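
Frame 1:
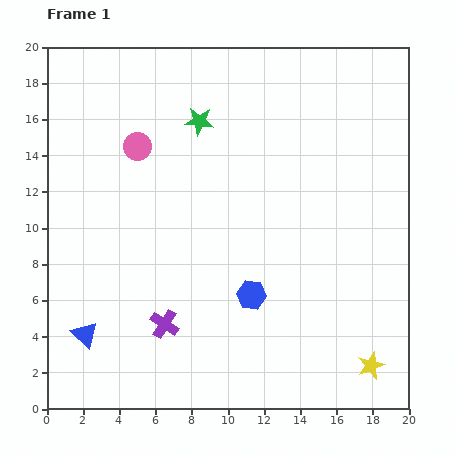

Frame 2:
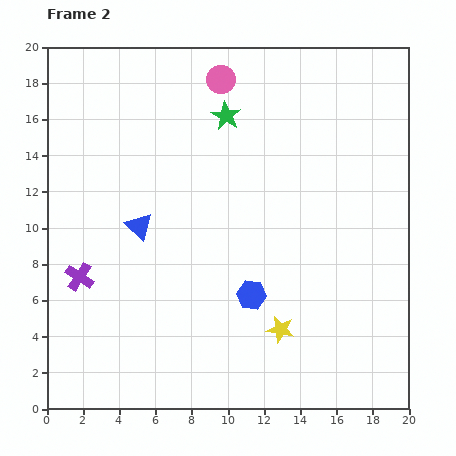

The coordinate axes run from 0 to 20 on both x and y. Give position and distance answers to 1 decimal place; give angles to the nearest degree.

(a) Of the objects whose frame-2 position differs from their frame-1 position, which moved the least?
the green star

(moved 1.5)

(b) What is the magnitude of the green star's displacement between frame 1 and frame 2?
1.5

The green star moved from (8.4, 15.9) to (9.9, 16.2), a distance of √(1.5² + 0.3²) ≈ 1.5.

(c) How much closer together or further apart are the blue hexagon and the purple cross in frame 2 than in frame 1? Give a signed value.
+4.5

Distance in frame 1: 5.1. Distance in frame 2: 9.6.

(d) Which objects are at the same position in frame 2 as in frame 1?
the blue hexagon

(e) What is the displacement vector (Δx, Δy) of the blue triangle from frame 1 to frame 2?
(3.0, 6.0)

The blue triangle was at (2.1, 4.1) in frame 1 and (5.1, 10.1) in frame 2.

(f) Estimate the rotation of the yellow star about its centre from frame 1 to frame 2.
31° clockwise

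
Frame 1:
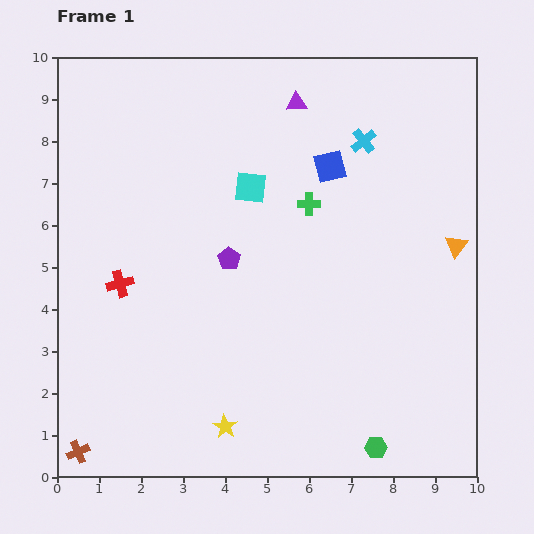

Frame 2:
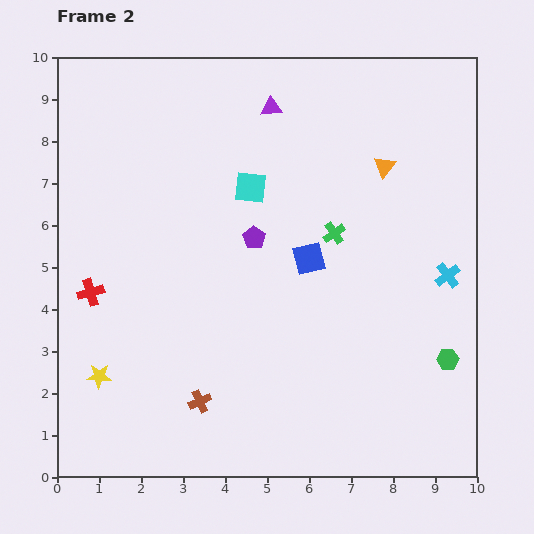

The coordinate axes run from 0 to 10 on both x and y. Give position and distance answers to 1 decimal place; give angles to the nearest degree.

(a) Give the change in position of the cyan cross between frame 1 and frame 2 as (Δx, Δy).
(2.0, -3.2)

The cyan cross was at (7.3, 8.0) in frame 1 and (9.3, 4.8) in frame 2.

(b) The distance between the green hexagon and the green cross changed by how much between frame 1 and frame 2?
-2.0

Distance in frame 1: 6.0. Distance in frame 2: 4.0.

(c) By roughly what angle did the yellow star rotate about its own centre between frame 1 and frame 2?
29° counter-clockwise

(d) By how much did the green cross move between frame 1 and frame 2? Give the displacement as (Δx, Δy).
(0.6, -0.7)

The green cross was at (6.0, 6.5) in frame 1 and (6.6, 5.8) in frame 2.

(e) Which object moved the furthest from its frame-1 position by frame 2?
the cyan cross

(moved 3.8; next 3.2)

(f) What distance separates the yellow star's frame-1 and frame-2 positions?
3.2

The yellow star moved from (4.0, 1.2) to (1.0, 2.4), a distance of √(3.0² + 1.2²) ≈ 3.2.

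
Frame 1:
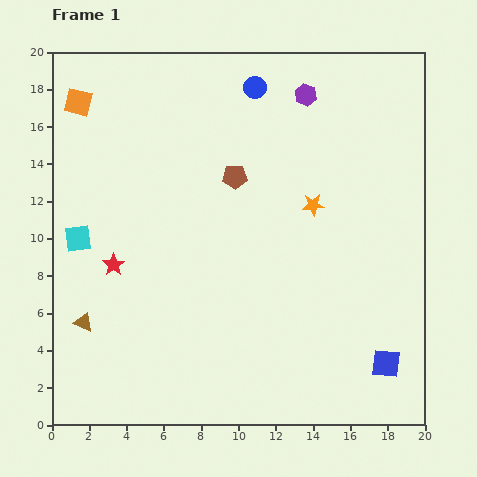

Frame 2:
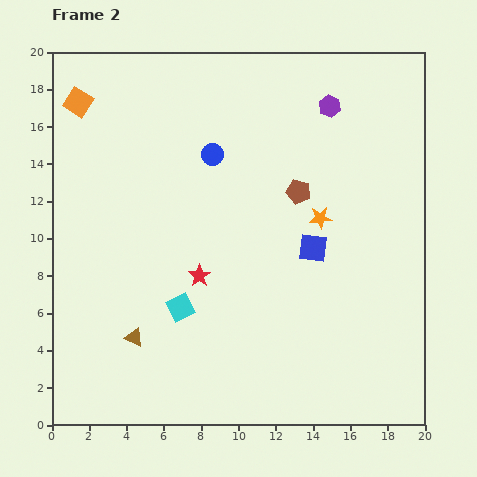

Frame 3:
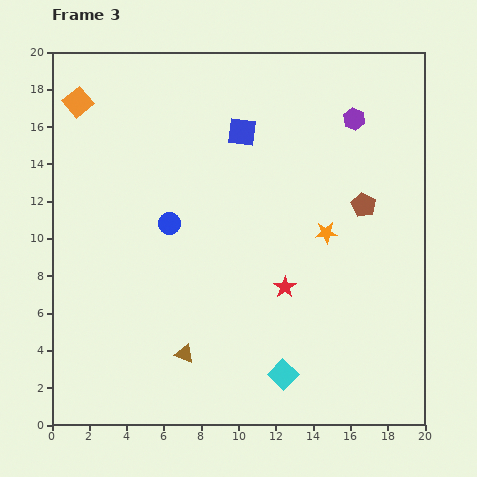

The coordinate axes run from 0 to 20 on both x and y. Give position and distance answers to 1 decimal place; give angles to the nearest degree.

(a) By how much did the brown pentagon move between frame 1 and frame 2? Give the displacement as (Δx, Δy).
(3.4, -0.8)

The brown pentagon was at (9.8, 13.3) in frame 1 and (13.2, 12.5) in frame 2.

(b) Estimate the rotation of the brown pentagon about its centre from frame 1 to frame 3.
30° clockwise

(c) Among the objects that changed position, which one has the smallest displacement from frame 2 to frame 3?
the orange star

(moved 0.9)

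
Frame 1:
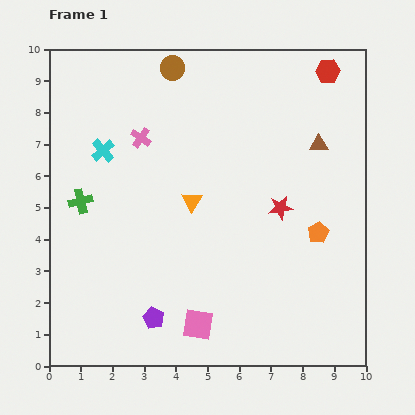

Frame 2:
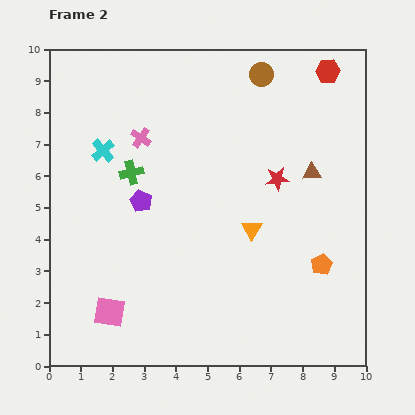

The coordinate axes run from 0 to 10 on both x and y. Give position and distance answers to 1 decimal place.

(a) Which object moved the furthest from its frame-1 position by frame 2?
the purple pentagon

(moved 3.7; next 2.8)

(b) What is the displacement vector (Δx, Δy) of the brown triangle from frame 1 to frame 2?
(-0.2, -0.9)

The brown triangle was at (8.5, 7.0) in frame 1 and (8.3, 6.1) in frame 2.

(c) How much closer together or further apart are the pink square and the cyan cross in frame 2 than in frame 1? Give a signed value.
-1.2

Distance in frame 1: 6.3. Distance in frame 2: 5.1.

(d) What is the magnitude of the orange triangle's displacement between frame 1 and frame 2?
2.1

The orange triangle moved from (4.5, 5.2) to (6.4, 4.3), a distance of √(1.9² + 0.9²) ≈ 2.1.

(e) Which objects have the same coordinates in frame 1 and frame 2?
the pink cross, the cyan cross, the red hexagon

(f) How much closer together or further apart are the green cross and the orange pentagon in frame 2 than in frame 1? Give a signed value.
-0.9

Distance in frame 1: 7.6. Distance in frame 2: 6.7.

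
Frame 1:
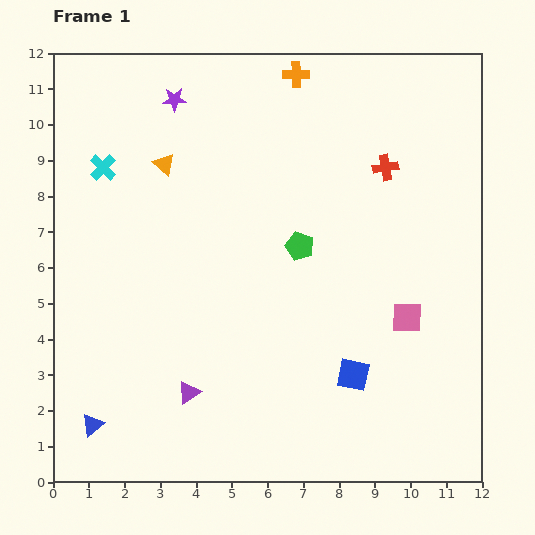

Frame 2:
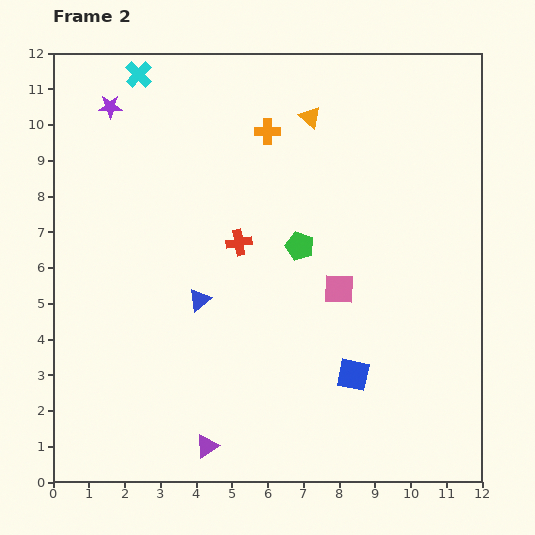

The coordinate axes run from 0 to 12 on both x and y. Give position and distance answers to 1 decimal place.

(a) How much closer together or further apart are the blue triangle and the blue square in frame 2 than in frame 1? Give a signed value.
-2.6

Distance in frame 1: 7.4. Distance in frame 2: 4.8.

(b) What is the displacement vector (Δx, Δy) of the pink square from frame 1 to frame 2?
(-1.9, 0.8)

The pink square was at (9.9, 4.6) in frame 1 and (8.0, 5.4) in frame 2.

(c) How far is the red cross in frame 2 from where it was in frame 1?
4.6

The red cross moved from (9.3, 8.8) to (5.2, 6.7), a distance of √(4.1² + 2.1²) ≈ 4.6.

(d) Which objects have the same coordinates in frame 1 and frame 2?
the green pentagon, the blue square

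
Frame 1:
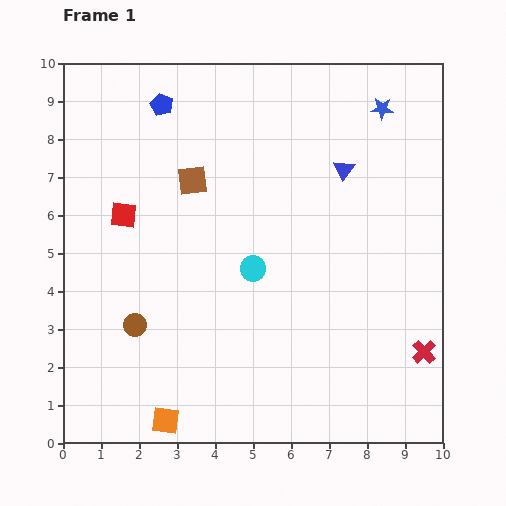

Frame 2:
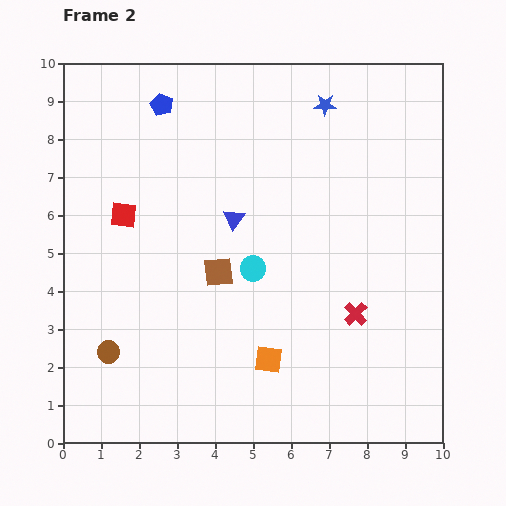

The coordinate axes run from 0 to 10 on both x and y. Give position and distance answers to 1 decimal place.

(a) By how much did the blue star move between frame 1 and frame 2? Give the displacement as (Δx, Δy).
(-1.5, 0.1)

The blue star was at (8.4, 8.8) in frame 1 and (6.9, 8.9) in frame 2.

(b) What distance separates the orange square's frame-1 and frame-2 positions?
3.1

The orange square moved from (2.7, 0.6) to (5.4, 2.2), a distance of √(2.7² + 1.6²) ≈ 3.1.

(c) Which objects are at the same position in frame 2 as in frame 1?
the cyan circle, the red square, the blue pentagon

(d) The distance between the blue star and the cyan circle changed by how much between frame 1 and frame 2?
-0.7

Distance in frame 1: 5.4. Distance in frame 2: 4.7.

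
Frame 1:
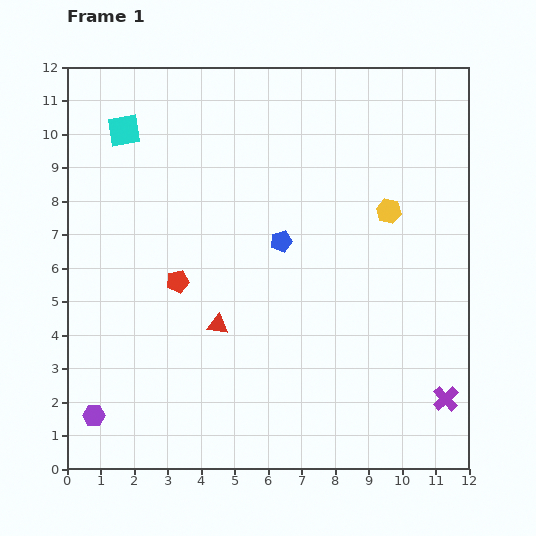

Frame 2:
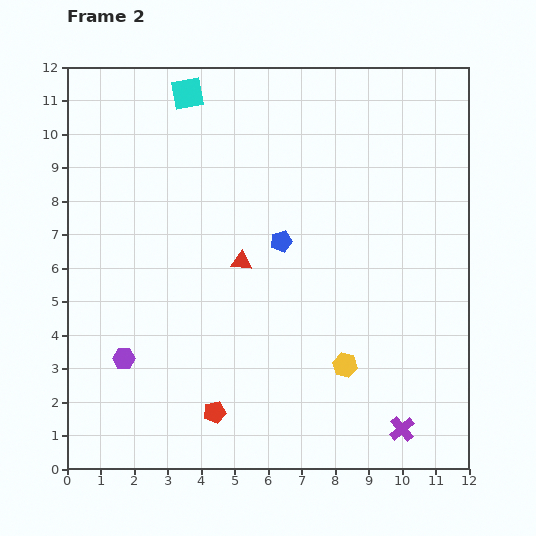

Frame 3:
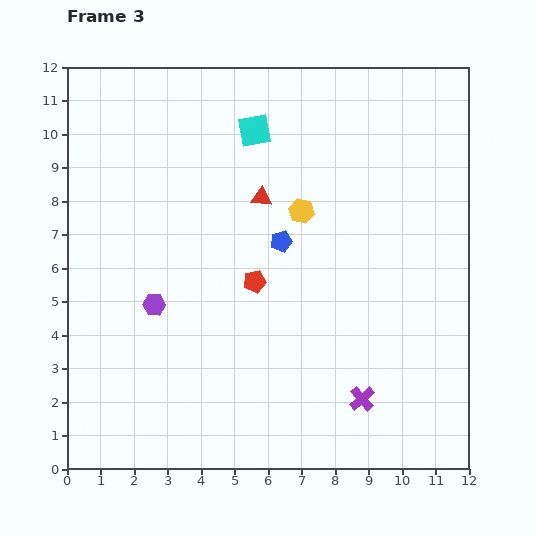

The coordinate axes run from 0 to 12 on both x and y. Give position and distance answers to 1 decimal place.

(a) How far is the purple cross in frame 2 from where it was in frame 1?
1.6

The purple cross moved from (11.3, 2.1) to (10.0, 1.2), a distance of √(1.3² + 0.9²) ≈ 1.6.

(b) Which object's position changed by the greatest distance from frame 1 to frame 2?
the yellow hexagon

(moved 4.8; next 4.1)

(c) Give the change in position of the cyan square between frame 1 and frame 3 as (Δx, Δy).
(3.9, 0.0)

The cyan square was at (1.7, 10.1) in frame 1 and (5.6, 10.1) in frame 3.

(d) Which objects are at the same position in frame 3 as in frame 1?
the blue pentagon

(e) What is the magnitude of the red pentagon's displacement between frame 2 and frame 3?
4.1

The red pentagon moved from (4.4, 1.7) to (5.6, 5.6), a distance of √(1.2² + 3.9²) ≈ 4.1.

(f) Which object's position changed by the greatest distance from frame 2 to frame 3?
the yellow hexagon

(moved 4.8; next 4.1)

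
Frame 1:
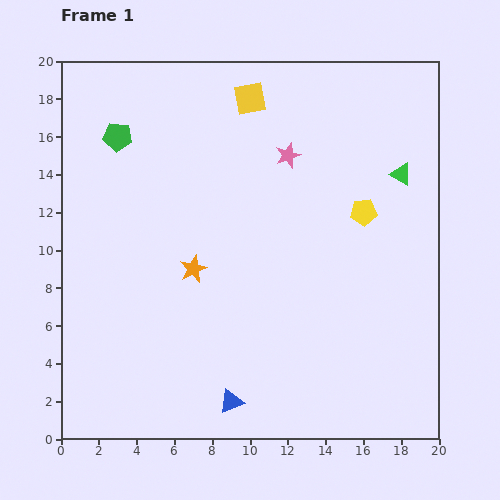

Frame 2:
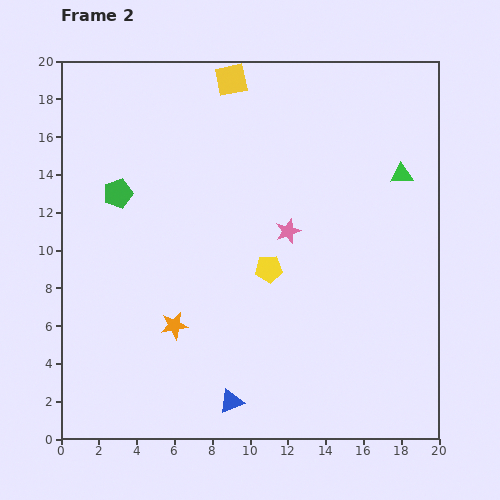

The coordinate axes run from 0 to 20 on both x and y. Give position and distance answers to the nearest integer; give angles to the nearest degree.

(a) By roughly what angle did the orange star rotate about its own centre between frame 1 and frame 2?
15° clockwise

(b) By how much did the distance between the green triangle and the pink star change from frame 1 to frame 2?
+1

Distance in frame 1: 6. Distance in frame 2: 7.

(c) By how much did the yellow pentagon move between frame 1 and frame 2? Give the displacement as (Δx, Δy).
(-5, -3)

The yellow pentagon was at (16, 12) in frame 1 and (11, 9) in frame 2.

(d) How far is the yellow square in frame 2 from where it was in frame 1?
1

The yellow square moved from (10, 18) to (9, 19), a distance of √(1² + 1²) ≈ 1.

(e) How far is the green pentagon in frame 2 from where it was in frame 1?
3

The green pentagon moved from (3, 16) to (3, 13), a distance of √(0² + 3²) ≈ 3.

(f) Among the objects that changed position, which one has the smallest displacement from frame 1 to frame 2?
the yellow square

(moved 1)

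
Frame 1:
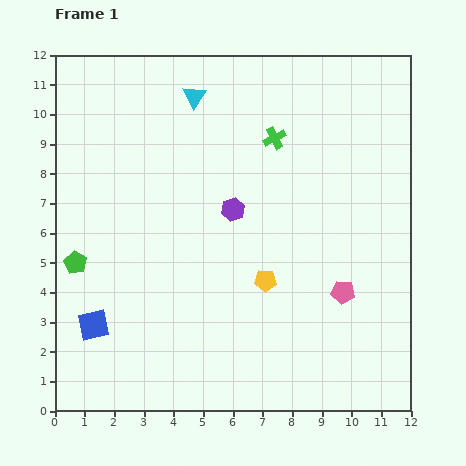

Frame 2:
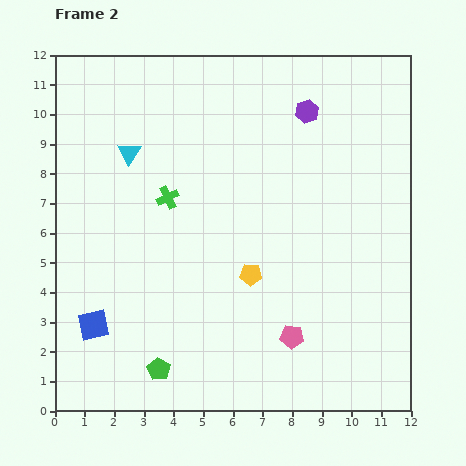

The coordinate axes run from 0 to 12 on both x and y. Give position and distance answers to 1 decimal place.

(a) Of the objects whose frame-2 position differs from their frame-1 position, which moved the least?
the yellow pentagon

(moved 0.5)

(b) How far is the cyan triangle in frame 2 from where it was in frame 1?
2.9

The cyan triangle moved from (4.7, 10.6) to (2.5, 8.7), a distance of √(2.2² + 1.9²) ≈ 2.9.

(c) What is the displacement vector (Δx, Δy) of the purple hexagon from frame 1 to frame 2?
(2.5, 3.3)

The purple hexagon was at (6.0, 6.8) in frame 1 and (8.5, 10.1) in frame 2.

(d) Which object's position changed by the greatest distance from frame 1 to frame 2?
the green pentagon

(moved 4.6; next 4.1)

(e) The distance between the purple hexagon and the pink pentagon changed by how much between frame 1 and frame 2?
+3.0

Distance in frame 1: 4.6. Distance in frame 2: 7.6.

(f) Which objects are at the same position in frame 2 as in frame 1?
the blue square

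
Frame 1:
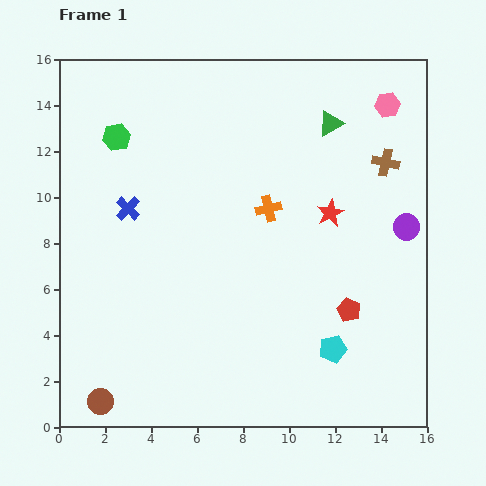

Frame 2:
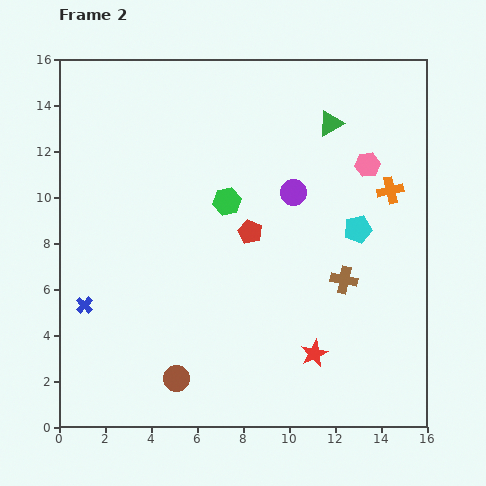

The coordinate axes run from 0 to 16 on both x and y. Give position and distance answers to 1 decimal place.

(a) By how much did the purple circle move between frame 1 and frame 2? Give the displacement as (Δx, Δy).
(-4.9, 1.5)

The purple circle was at (15.1, 8.7) in frame 1 and (10.2, 10.2) in frame 2.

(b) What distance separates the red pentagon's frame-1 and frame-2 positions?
5.5

The red pentagon moved from (12.6, 5.1) to (8.3, 8.5), a distance of √(4.3² + 3.4²) ≈ 5.5.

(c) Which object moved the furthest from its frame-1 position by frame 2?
the red star

(moved 6.1; next 5.6)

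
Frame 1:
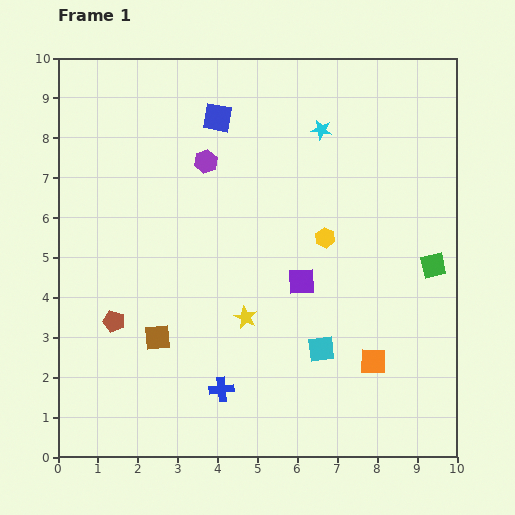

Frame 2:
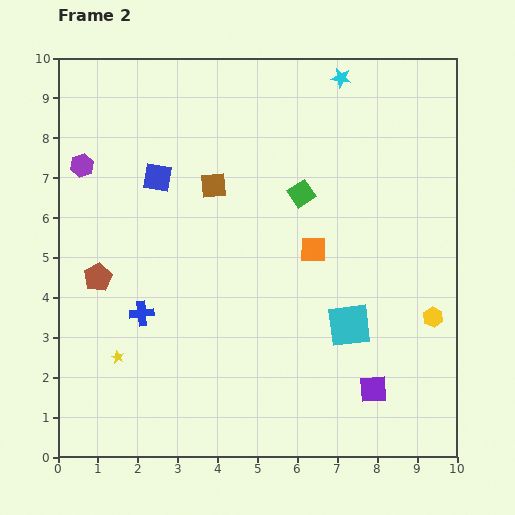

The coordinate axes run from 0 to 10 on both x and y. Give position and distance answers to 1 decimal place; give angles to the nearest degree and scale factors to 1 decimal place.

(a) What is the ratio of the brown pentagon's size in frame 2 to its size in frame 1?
1.3×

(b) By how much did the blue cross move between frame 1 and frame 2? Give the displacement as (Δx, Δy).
(-2.0, 1.9)

The blue cross was at (4.1, 1.7) in frame 1 and (2.1, 3.6) in frame 2.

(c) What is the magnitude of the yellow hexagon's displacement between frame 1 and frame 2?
3.4

The yellow hexagon moved from (6.7, 5.5) to (9.4, 3.5), a distance of √(2.7² + 2.0²) ≈ 3.4.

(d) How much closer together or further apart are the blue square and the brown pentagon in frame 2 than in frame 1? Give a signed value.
-2.8

Distance in frame 1: 5.7. Distance in frame 2: 2.9.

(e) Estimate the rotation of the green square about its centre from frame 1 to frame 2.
20° counter-clockwise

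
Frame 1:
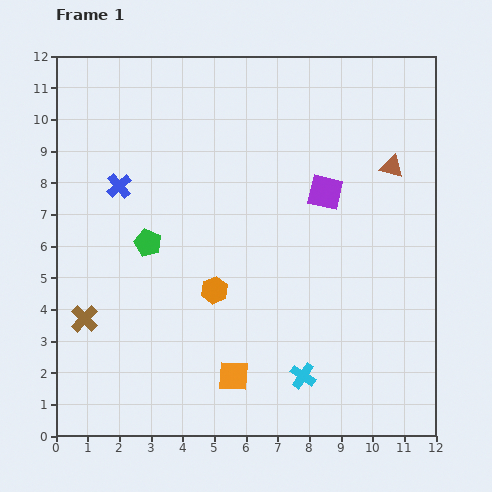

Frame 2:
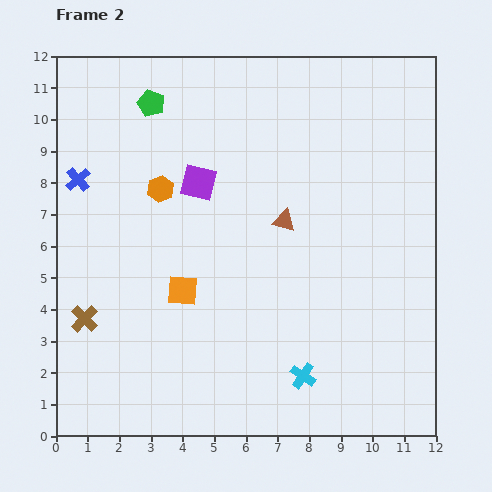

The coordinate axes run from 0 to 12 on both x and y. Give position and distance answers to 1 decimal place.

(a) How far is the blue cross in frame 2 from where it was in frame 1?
1.3

The blue cross moved from (2.0, 7.9) to (0.7, 8.1), a distance of √(1.3² + 0.2²) ≈ 1.3.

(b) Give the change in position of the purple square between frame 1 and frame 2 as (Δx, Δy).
(-4.0, 0.3)

The purple square was at (8.5, 7.7) in frame 1 and (4.5, 8.0) in frame 2.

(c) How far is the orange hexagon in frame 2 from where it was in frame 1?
3.6

The orange hexagon moved from (5.0, 4.6) to (3.3, 7.8), a distance of √(1.7² + 3.2²) ≈ 3.6.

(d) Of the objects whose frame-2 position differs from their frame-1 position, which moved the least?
the blue cross

(moved 1.3)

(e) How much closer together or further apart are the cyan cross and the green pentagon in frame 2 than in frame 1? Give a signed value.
+3.3

Distance in frame 1: 6.5. Distance in frame 2: 9.8.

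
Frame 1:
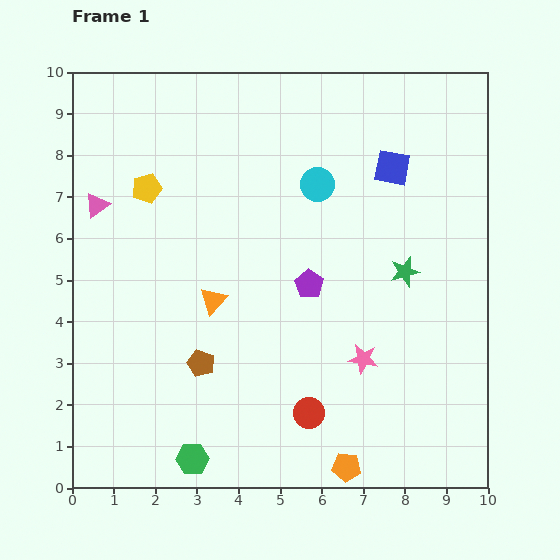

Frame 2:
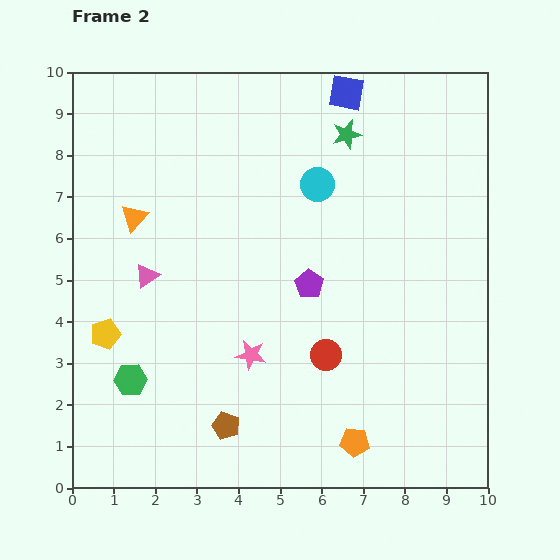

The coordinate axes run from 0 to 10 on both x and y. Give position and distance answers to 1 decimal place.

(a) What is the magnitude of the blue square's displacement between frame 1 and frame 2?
2.1

The blue square moved from (7.7, 7.7) to (6.6, 9.5), a distance of √(1.1² + 1.8²) ≈ 2.1.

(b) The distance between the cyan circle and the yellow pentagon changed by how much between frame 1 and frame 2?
+2.1

Distance in frame 1: 4.1. Distance in frame 2: 6.2.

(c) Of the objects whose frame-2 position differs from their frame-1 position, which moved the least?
the orange pentagon

(moved 0.6)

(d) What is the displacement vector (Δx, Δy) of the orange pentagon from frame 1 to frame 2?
(0.2, 0.6)

The orange pentagon was at (6.6, 0.5) in frame 1 and (6.8, 1.1) in frame 2.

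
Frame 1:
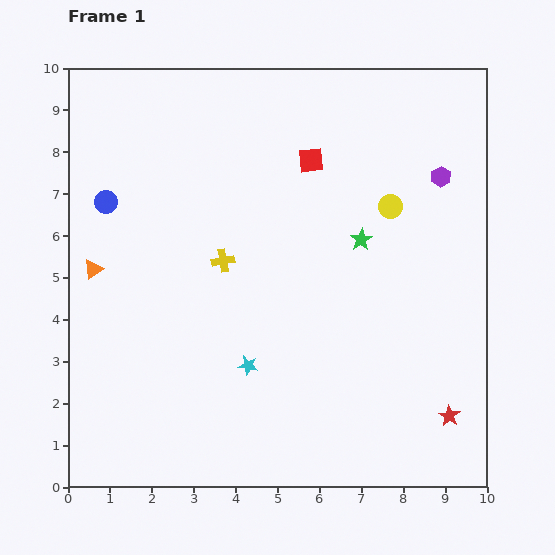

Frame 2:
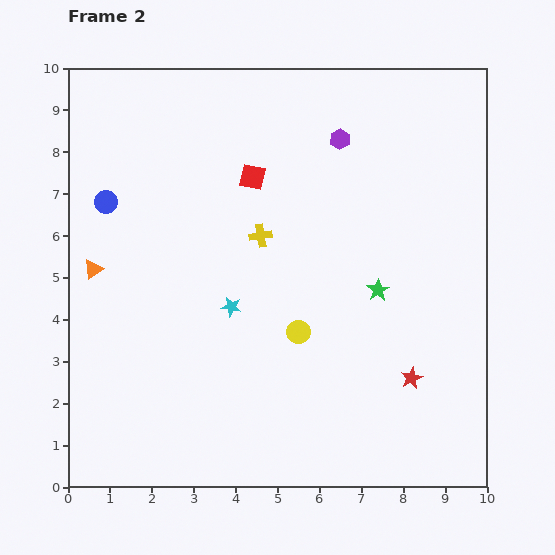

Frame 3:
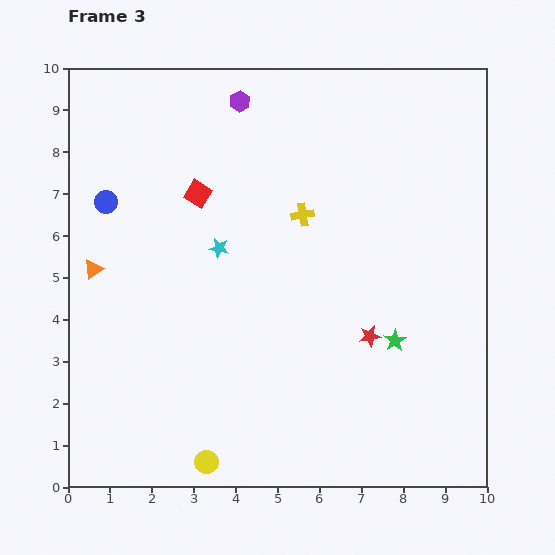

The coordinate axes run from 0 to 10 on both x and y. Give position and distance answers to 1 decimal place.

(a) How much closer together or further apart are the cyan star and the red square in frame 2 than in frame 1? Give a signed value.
-2.0

Distance in frame 1: 5.1. Distance in frame 2: 3.1.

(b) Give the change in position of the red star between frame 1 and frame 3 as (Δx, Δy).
(-1.9, 1.9)

The red star was at (9.1, 1.7) in frame 1 and (7.2, 3.6) in frame 3.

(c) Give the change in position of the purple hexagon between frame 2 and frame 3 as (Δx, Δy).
(-2.4, 0.9)

The purple hexagon was at (6.5, 8.3) in frame 2 and (4.1, 9.2) in frame 3.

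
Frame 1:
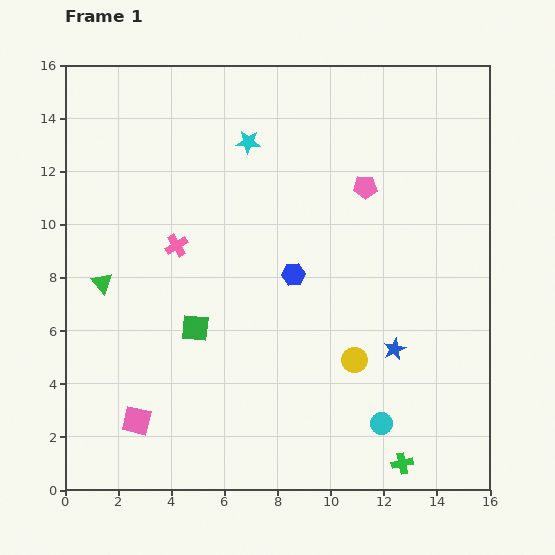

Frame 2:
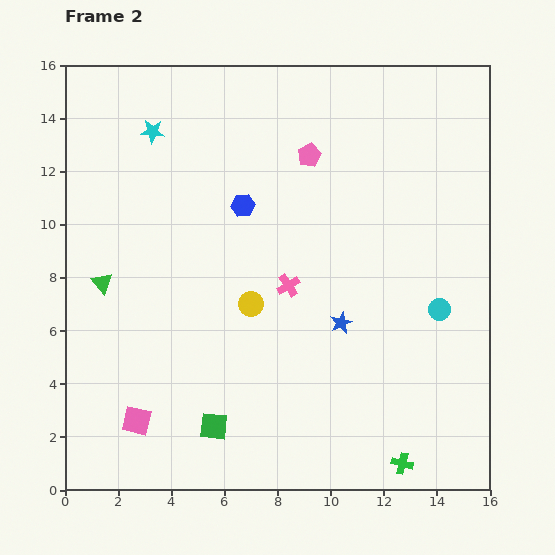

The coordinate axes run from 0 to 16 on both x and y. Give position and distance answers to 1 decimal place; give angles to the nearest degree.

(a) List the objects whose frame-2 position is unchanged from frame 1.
the green cross, the green triangle, the pink square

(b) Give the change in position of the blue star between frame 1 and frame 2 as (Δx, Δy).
(-2.0, 1.0)

The blue star was at (12.4, 5.3) in frame 1 and (10.4, 6.3) in frame 2.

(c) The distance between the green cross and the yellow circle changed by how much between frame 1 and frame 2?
+4.0

Distance in frame 1: 4.3. Distance in frame 2: 8.3.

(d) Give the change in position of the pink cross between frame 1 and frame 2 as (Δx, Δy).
(4.2, -1.5)

The pink cross was at (4.2, 9.2) in frame 1 and (8.4, 7.7) in frame 2.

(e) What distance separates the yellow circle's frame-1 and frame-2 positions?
4.4

The yellow circle moved from (10.9, 4.9) to (7.0, 7.0), a distance of √(3.9² + 2.1²) ≈ 4.4.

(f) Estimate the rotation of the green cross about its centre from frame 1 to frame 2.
27° clockwise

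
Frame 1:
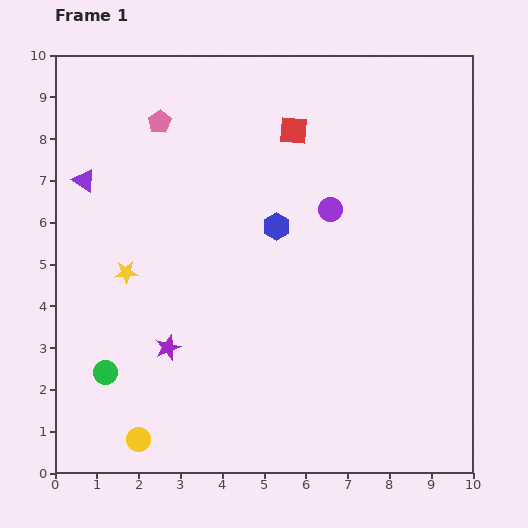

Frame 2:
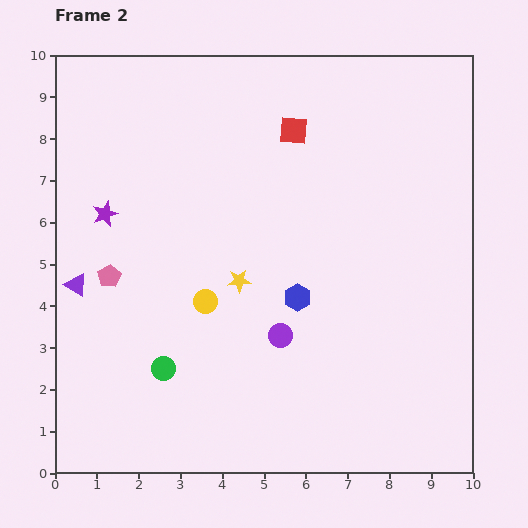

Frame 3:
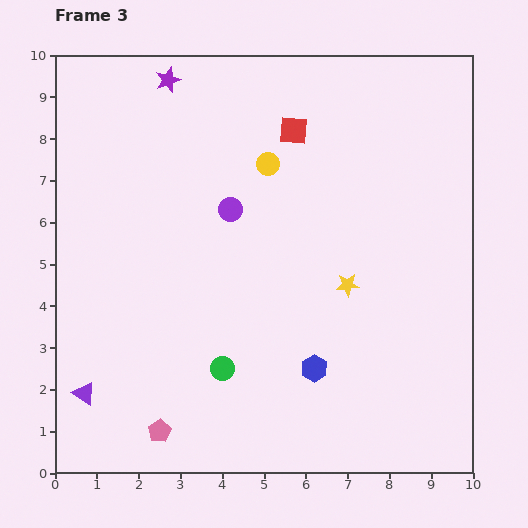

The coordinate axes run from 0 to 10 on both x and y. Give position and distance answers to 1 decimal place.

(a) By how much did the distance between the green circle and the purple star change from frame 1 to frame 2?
+2.4

Distance in frame 1: 1.6. Distance in frame 2: 4.0.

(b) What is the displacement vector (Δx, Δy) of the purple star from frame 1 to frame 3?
(0.0, 6.4)

The purple star was at (2.7, 3.0) in frame 1 and (2.7, 9.4) in frame 3.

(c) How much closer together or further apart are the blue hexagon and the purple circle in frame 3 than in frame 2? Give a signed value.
+3.3

Distance in frame 2: 1.0. Distance in frame 3: 4.3.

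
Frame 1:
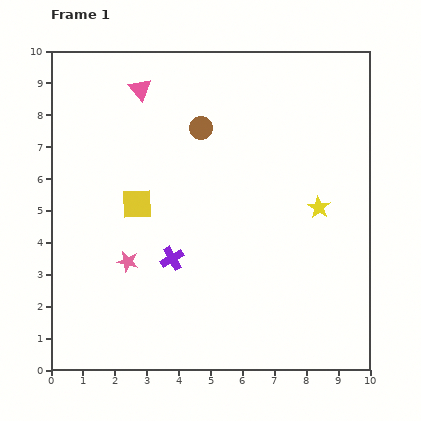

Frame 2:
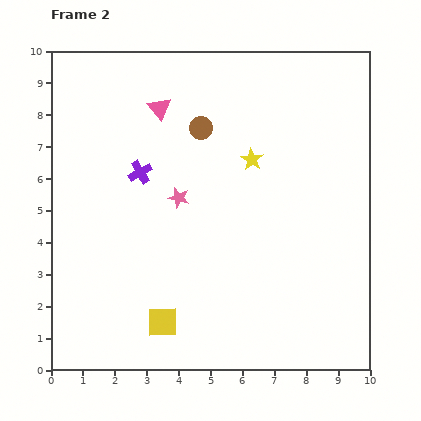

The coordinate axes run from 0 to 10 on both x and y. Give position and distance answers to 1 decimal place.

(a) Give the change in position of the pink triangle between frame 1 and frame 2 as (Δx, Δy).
(0.6, -0.6)

The pink triangle was at (2.8, 8.8) in frame 1 and (3.4, 8.2) in frame 2.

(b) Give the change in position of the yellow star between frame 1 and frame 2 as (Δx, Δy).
(-2.1, 1.5)

The yellow star was at (8.4, 5.1) in frame 1 and (6.3, 6.6) in frame 2.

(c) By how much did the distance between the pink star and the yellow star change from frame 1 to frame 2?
-3.6

Distance in frame 1: 6.2. Distance in frame 2: 2.6.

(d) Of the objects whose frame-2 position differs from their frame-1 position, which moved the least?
the pink triangle

(moved 0.8)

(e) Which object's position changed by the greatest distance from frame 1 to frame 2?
the yellow square

(moved 3.8; next 2.9)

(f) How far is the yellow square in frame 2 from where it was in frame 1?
3.8

The yellow square moved from (2.7, 5.2) to (3.5, 1.5), a distance of √(0.8² + 3.7²) ≈ 3.8.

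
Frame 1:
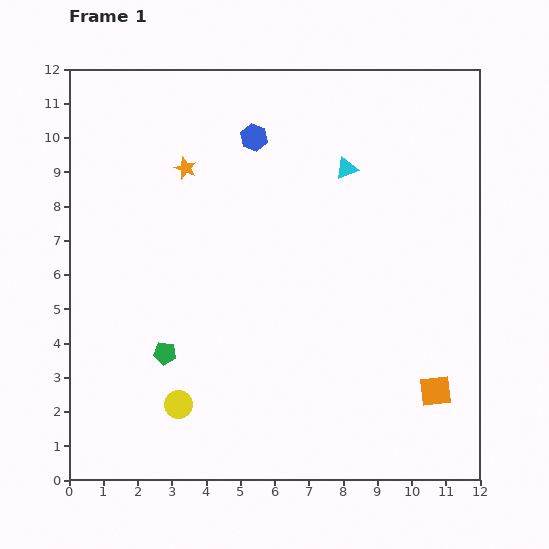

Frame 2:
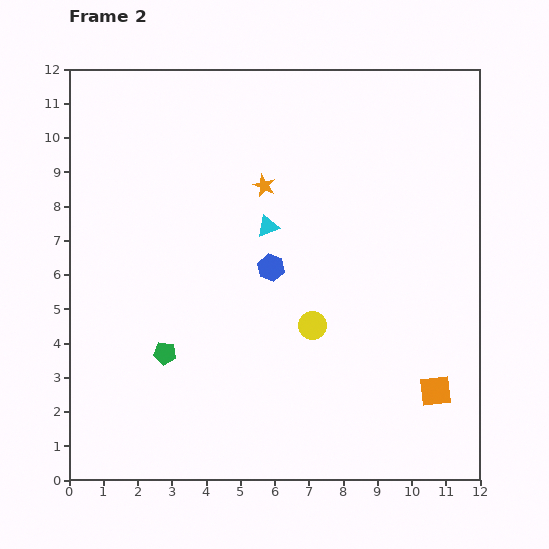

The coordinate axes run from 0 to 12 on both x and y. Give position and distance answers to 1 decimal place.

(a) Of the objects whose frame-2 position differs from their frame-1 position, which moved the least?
the orange star

(moved 2.4)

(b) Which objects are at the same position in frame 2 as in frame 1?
the orange square, the green pentagon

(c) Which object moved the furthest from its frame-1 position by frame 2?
the yellow circle

(moved 4.5; next 3.8)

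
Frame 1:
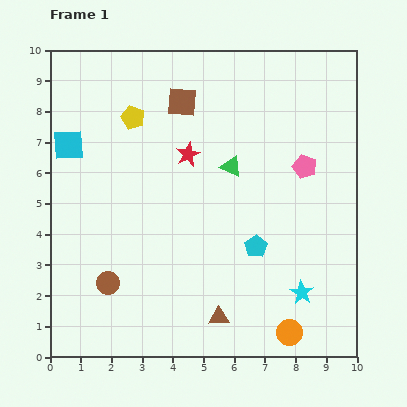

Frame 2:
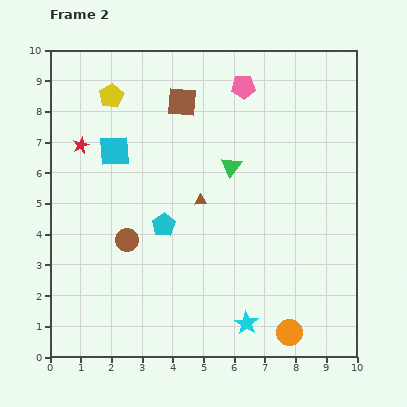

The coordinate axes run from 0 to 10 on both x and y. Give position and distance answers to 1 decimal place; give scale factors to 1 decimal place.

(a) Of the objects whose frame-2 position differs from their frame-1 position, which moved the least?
the yellow pentagon

(moved 1.0)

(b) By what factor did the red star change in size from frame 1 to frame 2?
0.7×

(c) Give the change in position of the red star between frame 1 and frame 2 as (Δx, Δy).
(-3.5, 0.3)

The red star was at (4.5, 6.6) in frame 1 and (1.0, 6.9) in frame 2.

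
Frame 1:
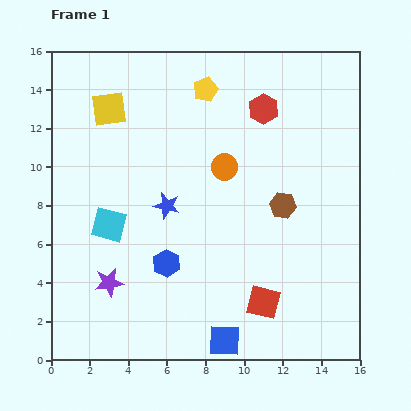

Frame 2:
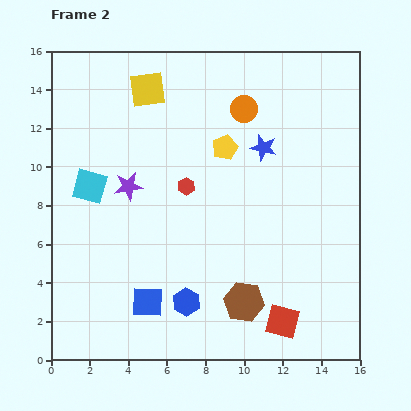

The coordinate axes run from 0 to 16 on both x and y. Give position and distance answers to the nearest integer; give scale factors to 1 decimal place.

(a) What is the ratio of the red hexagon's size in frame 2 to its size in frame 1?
0.6×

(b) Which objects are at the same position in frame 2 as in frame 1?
none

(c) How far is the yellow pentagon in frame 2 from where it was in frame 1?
3

The yellow pentagon moved from (8, 14) to (9, 11), a distance of √(1² + 3²) ≈ 3.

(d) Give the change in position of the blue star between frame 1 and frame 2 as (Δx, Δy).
(5, 3)

The blue star was at (6, 8) in frame 1 and (11, 11) in frame 2.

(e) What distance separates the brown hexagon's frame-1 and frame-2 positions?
5

The brown hexagon moved from (12, 8) to (10, 3), a distance of √(2² + 5²) ≈ 5.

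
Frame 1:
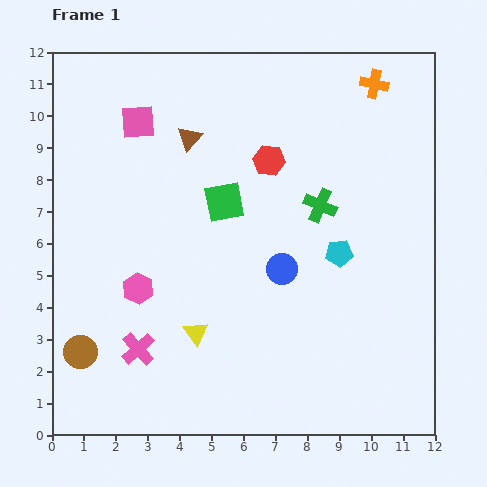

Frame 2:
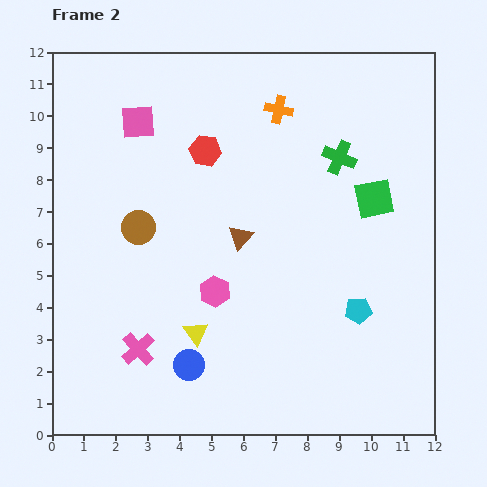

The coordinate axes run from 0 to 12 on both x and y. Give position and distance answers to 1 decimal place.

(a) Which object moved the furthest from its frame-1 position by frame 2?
the green square

(moved 4.7; next 4.3)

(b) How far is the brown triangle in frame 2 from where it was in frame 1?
3.5

The brown triangle moved from (4.3, 9.3) to (5.9, 6.2), a distance of √(1.6² + 3.1²) ≈ 3.5.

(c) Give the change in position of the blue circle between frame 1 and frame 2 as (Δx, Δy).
(-2.9, -3.0)

The blue circle was at (7.2, 5.2) in frame 1 and (4.3, 2.2) in frame 2.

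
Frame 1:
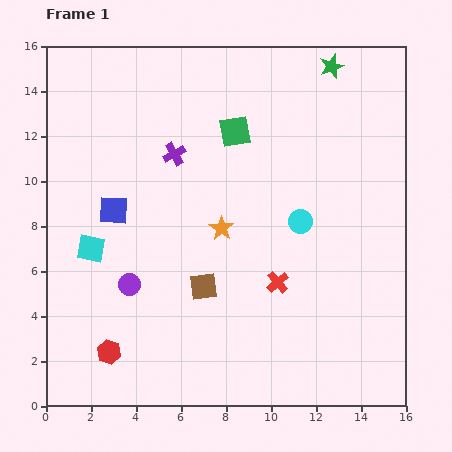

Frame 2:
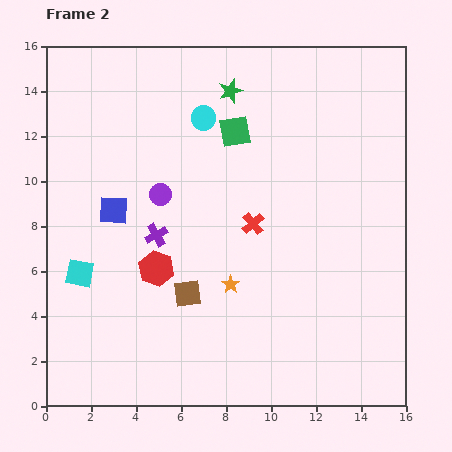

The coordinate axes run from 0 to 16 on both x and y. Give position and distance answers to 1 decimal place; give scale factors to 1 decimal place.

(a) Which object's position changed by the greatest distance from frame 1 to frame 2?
the cyan circle

(moved 6.3; next 4.6)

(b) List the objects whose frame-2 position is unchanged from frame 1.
the blue square, the green square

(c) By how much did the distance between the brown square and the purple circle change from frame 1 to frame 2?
+1.3

Distance in frame 1: 3.3. Distance in frame 2: 4.6.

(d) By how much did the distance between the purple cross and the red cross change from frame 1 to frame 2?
-3.0

Distance in frame 1: 7.3. Distance in frame 2: 4.3.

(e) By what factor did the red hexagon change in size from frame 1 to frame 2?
1.5×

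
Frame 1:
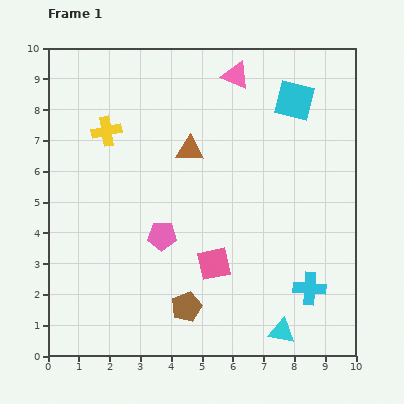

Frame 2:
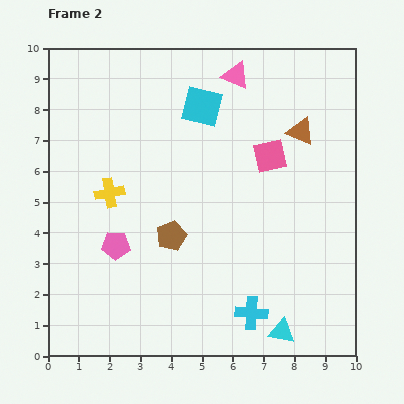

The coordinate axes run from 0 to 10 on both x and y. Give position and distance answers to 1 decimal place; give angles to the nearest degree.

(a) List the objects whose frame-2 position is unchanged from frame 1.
the cyan triangle, the pink triangle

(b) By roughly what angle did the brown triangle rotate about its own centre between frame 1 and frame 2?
21° clockwise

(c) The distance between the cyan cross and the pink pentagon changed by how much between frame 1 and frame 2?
-0.2

Distance in frame 1: 5.1. Distance in frame 2: 4.9.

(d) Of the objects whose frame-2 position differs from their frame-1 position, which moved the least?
the pink pentagon

(moved 1.5)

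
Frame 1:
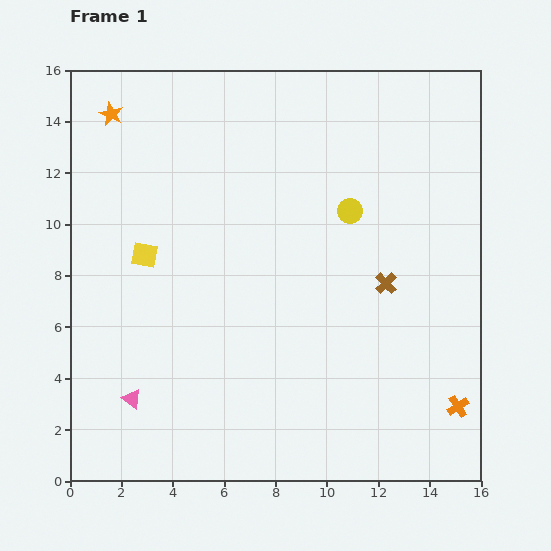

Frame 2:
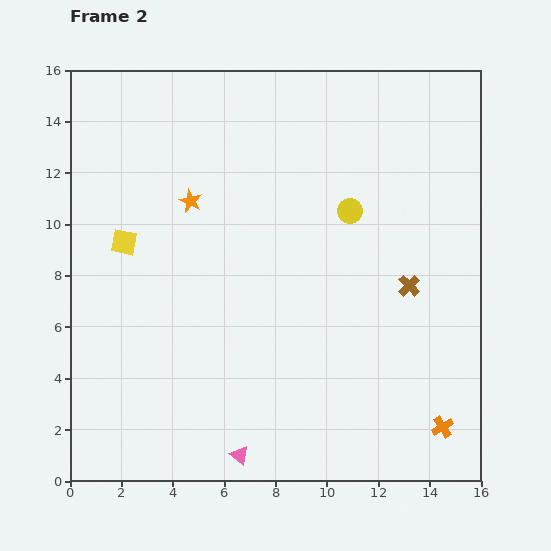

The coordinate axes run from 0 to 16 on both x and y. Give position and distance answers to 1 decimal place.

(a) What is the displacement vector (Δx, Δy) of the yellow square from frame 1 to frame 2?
(-0.8, 0.5)

The yellow square was at (2.9, 8.8) in frame 1 and (2.1, 9.3) in frame 2.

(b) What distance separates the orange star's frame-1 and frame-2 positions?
4.6

The orange star moved from (1.6, 14.3) to (4.7, 10.9), a distance of √(3.1² + 3.4²) ≈ 4.6.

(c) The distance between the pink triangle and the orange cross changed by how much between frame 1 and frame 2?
-4.7

Distance in frame 1: 12.7. Distance in frame 2: 8.0.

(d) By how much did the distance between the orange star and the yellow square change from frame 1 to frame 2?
-2.6

Distance in frame 1: 5.7. Distance in frame 2: 3.1.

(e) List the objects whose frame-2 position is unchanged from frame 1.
the yellow circle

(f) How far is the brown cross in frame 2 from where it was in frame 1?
0.9

The brown cross moved from (12.3, 7.7) to (13.2, 7.6), a distance of √(0.9² + 0.1²) ≈ 0.9.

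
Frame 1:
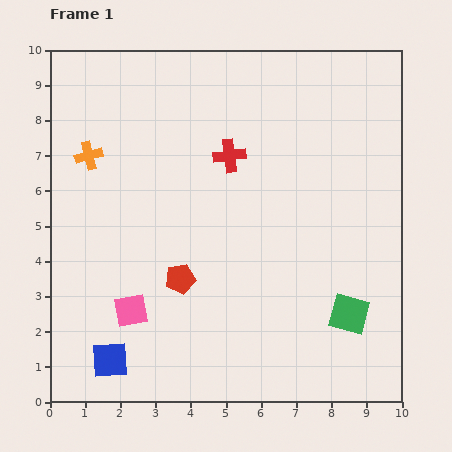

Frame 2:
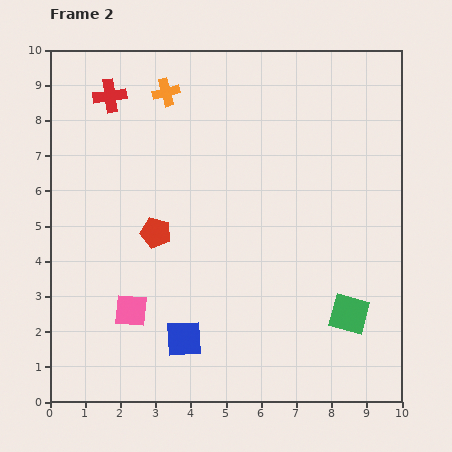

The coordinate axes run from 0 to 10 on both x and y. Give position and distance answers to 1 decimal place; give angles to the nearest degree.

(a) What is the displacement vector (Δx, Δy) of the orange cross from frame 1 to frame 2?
(2.2, 1.8)

The orange cross was at (1.1, 7.0) in frame 1 and (3.3, 8.8) in frame 2.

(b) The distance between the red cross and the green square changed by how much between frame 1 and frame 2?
+3.6

Distance in frame 1: 5.6. Distance in frame 2: 9.2.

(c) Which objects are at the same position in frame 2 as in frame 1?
the green square, the pink square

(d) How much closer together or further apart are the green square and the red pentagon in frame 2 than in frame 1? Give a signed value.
+1.1

Distance in frame 1: 4.9. Distance in frame 2: 6.0.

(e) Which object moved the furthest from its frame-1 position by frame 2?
the red cross

(moved 3.8; next 2.8)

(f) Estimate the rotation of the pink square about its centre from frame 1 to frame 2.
16° clockwise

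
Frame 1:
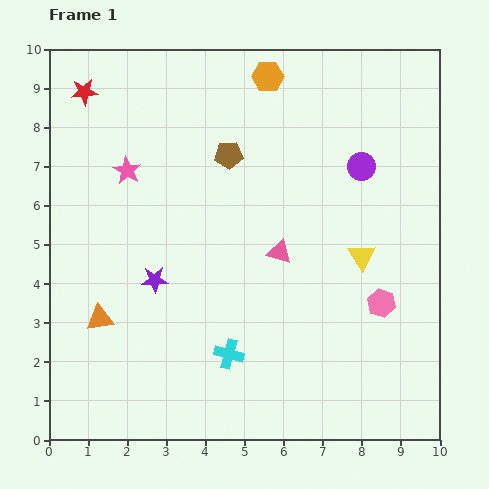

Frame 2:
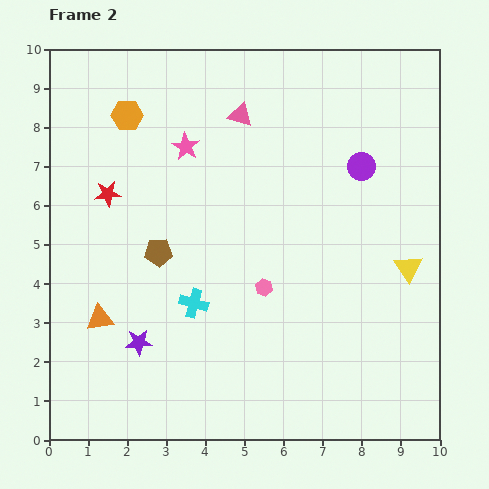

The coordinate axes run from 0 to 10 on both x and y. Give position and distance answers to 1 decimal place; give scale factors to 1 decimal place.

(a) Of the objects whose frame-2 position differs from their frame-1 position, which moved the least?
the yellow triangle

(moved 1.2)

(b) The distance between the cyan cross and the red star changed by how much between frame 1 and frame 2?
-4.1

Distance in frame 1: 7.7. Distance in frame 2: 3.6.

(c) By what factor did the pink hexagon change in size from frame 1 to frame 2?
0.6×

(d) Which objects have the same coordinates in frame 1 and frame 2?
the purple circle, the orange triangle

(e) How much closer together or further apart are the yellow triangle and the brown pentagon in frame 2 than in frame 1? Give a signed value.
+2.1

Distance in frame 1: 4.3. Distance in frame 2: 6.4.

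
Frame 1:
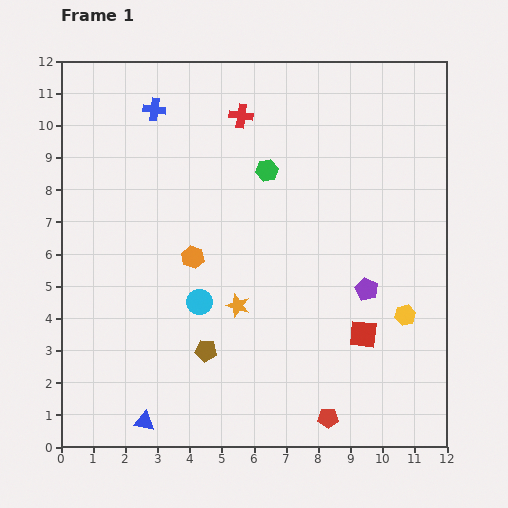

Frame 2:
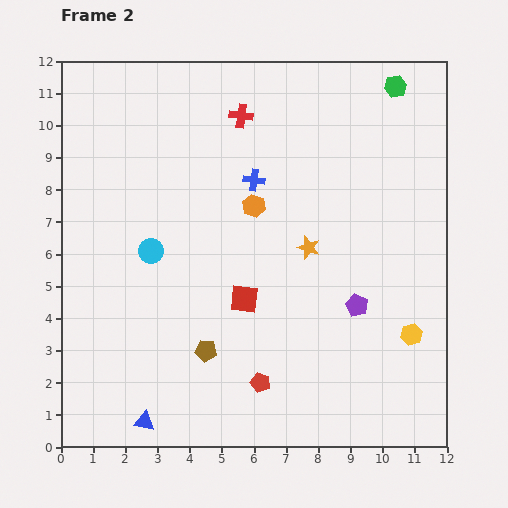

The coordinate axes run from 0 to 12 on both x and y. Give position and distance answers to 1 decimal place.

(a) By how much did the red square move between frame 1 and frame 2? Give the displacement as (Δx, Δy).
(-3.7, 1.1)

The red square was at (9.4, 3.5) in frame 1 and (5.7, 4.6) in frame 2.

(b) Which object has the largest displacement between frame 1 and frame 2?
the green hexagon

(moved 4.8; next 3.9)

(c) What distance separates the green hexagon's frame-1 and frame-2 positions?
4.8

The green hexagon moved from (6.4, 8.6) to (10.4, 11.2), a distance of √(4.0² + 2.6²) ≈ 4.8.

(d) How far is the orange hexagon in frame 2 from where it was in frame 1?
2.5

The orange hexagon moved from (4.1, 5.9) to (6.0, 7.5), a distance of √(1.9² + 1.6²) ≈ 2.5.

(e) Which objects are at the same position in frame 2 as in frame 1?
the brown pentagon, the red cross, the blue triangle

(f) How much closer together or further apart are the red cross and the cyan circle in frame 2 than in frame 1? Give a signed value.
-0.9

Distance in frame 1: 5.9. Distance in frame 2: 5.0.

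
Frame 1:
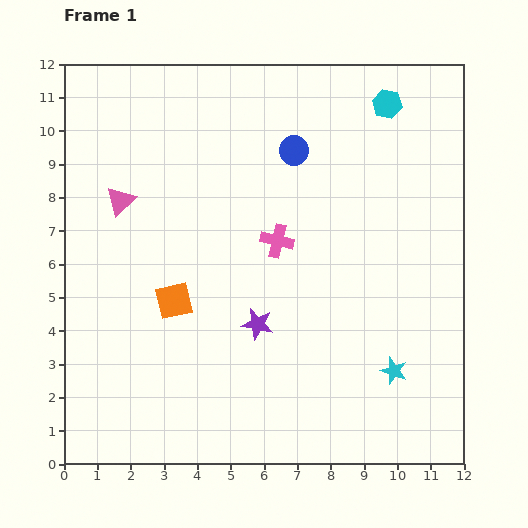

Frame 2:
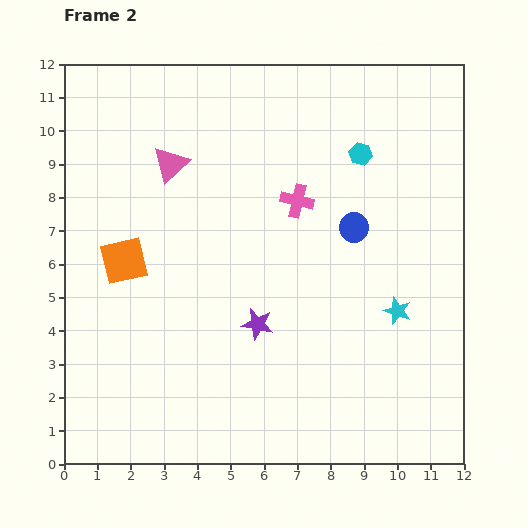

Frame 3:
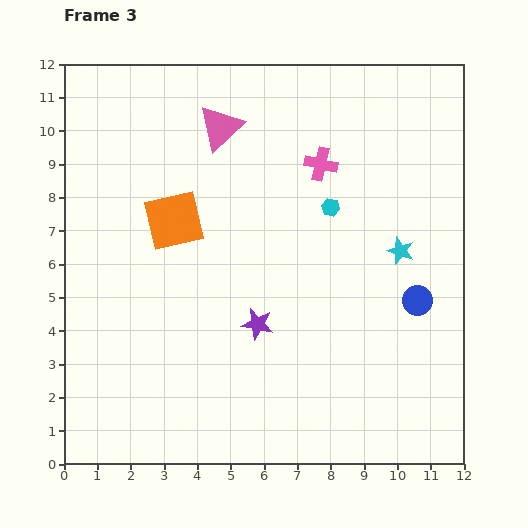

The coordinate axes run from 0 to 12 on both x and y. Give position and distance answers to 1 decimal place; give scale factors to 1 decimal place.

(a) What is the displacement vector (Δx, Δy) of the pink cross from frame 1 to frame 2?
(0.6, 1.2)

The pink cross was at (6.4, 6.7) in frame 1 and (7.0, 7.9) in frame 2.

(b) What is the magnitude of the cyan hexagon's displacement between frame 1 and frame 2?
1.7

The cyan hexagon moved from (9.7, 10.8) to (8.9, 9.3), a distance of √(0.8² + 1.5²) ≈ 1.7.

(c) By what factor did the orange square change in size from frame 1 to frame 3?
1.6×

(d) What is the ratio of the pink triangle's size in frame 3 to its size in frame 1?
1.6×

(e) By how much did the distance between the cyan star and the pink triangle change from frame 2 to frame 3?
-1.6

Distance in frame 2: 8.1. Distance in frame 3: 6.5.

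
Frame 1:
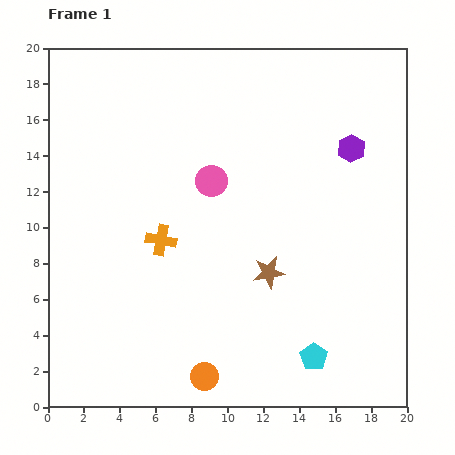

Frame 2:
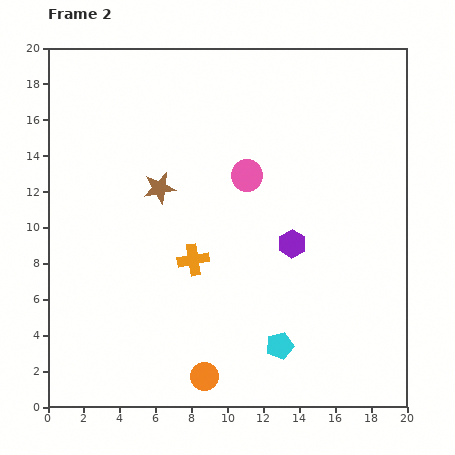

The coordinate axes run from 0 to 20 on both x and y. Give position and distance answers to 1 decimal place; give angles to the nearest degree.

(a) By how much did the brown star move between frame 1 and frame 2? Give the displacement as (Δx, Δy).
(-6.1, 4.7)

The brown star was at (12.3, 7.5) in frame 1 and (6.2, 12.2) in frame 2.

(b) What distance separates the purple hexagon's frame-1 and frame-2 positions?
6.2

The purple hexagon moved from (16.9, 14.4) to (13.6, 9.1), a distance of √(3.3² + 5.3²) ≈ 6.2.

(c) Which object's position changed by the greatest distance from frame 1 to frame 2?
the brown star

(moved 7.7; next 6.2)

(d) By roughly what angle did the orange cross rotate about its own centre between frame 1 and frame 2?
20° counter-clockwise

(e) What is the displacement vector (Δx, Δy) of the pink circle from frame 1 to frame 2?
(2.0, 0.3)

The pink circle was at (9.1, 12.6) in frame 1 and (11.1, 12.9) in frame 2.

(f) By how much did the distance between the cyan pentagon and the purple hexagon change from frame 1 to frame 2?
-6.1

Distance in frame 1: 11.8. Distance in frame 2: 5.7.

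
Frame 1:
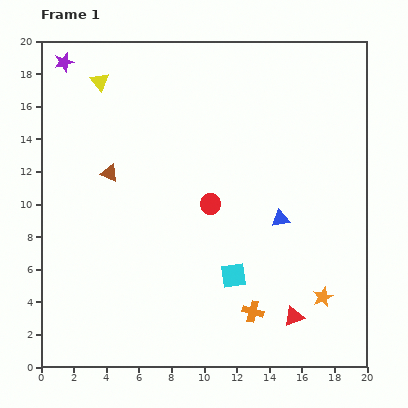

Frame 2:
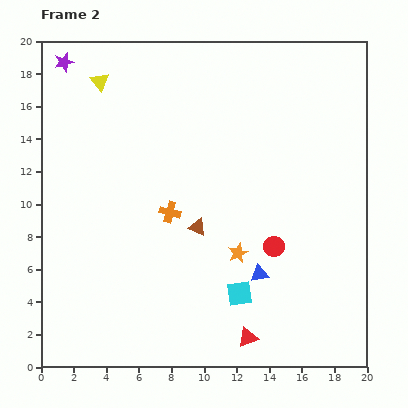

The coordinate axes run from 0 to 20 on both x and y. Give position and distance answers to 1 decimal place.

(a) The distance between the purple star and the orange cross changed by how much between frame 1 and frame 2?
-7.9

Distance in frame 1: 19.2. Distance in frame 2: 11.3.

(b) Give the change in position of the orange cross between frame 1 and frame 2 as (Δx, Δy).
(-5.1, 6.1)

The orange cross was at (13.0, 3.4) in frame 1 and (7.9, 9.5) in frame 2.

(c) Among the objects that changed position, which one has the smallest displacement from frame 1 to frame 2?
the cyan square

(moved 1.2)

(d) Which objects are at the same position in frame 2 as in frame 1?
the yellow triangle, the purple star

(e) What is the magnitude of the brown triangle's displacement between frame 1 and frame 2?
6.3

The brown triangle moved from (4.2, 11.9) to (9.6, 8.6), a distance of √(5.4² + 3.3²) ≈ 6.3.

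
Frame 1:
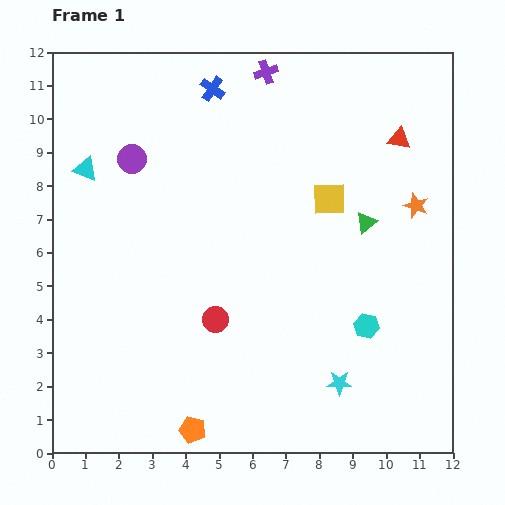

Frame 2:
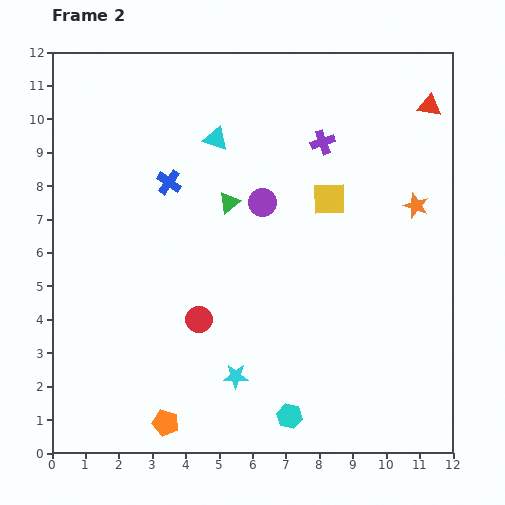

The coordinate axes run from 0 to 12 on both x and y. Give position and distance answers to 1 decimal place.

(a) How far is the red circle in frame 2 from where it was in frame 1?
0.5

The red circle moved from (4.9, 4.0) to (4.4, 4.0), a distance of √(0.5² + 0.0²) ≈ 0.5.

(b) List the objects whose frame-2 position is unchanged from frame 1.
the yellow square, the orange star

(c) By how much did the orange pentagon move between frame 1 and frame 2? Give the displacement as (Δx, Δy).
(-0.8, 0.2)

The orange pentagon was at (4.2, 0.7) in frame 1 and (3.4, 0.9) in frame 2.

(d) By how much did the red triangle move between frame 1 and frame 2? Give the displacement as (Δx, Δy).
(0.9, 1.0)

The red triangle was at (10.4, 9.4) in frame 1 and (11.3, 10.4) in frame 2.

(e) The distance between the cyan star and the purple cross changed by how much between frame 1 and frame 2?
-2.1

Distance in frame 1: 9.6. Distance in frame 2: 7.5.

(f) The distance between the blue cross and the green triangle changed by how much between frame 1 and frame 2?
-4.2

Distance in frame 1: 6.1. Distance in frame 2: 1.9.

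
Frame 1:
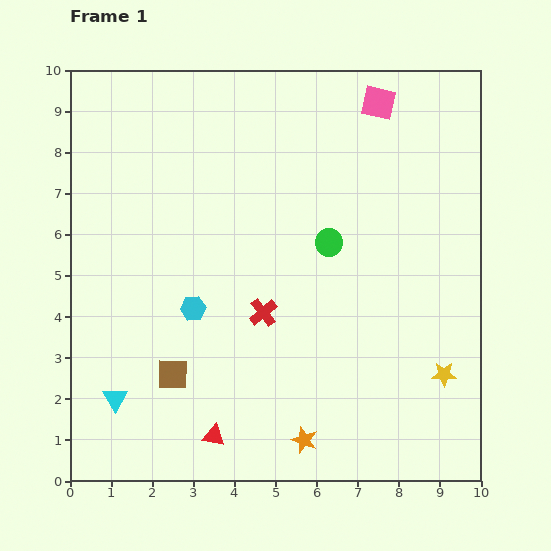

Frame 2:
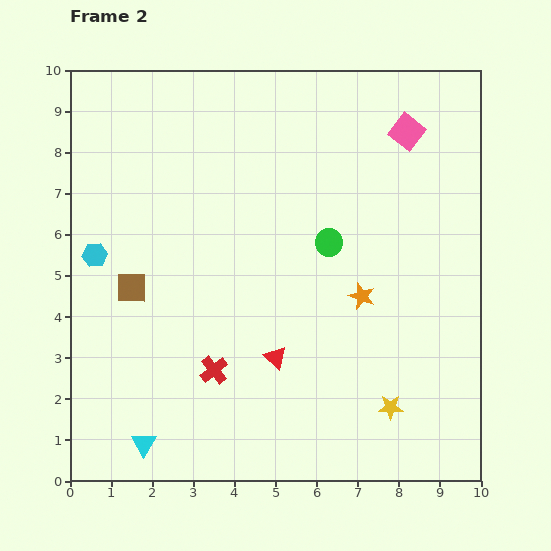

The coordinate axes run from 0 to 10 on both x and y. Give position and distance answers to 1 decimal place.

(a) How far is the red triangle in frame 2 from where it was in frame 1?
2.4

The red triangle moved from (3.5, 1.1) to (5.0, 3.0), a distance of √(1.5² + 1.9²) ≈ 2.4.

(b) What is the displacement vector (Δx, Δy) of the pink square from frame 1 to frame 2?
(0.7, -0.7)

The pink square was at (7.5, 9.2) in frame 1 and (8.2, 8.5) in frame 2.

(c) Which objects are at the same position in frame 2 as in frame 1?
the green circle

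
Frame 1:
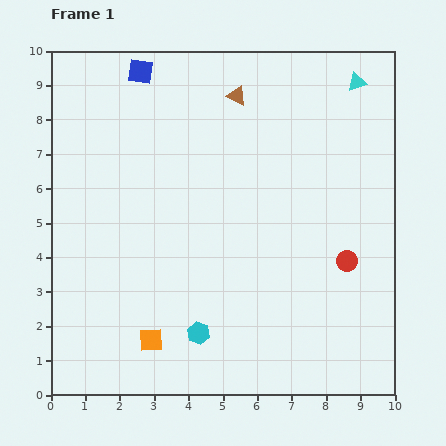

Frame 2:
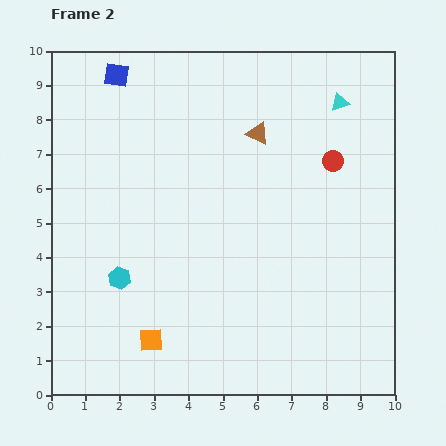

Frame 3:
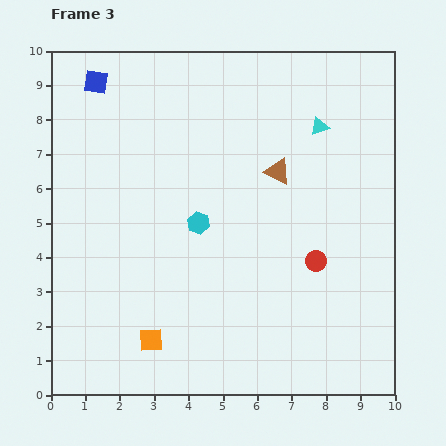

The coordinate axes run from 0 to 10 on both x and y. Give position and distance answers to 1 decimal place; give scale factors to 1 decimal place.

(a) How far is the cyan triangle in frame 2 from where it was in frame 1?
0.8

The cyan triangle moved from (8.9, 9.1) to (8.4, 8.5), a distance of √(0.5² + 0.6²) ≈ 0.8.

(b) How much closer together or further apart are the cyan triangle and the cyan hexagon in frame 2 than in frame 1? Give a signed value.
-0.4

Distance in frame 1: 8.6. Distance in frame 2: 8.2.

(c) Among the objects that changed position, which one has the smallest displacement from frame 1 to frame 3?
the red circle

(moved 0.9)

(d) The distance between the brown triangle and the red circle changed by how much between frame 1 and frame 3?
-3.0

Distance in frame 1: 5.8. Distance in frame 3: 2.8.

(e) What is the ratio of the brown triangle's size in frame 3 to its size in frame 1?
1.4×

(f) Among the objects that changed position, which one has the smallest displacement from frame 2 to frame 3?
the blue square

(moved 0.6)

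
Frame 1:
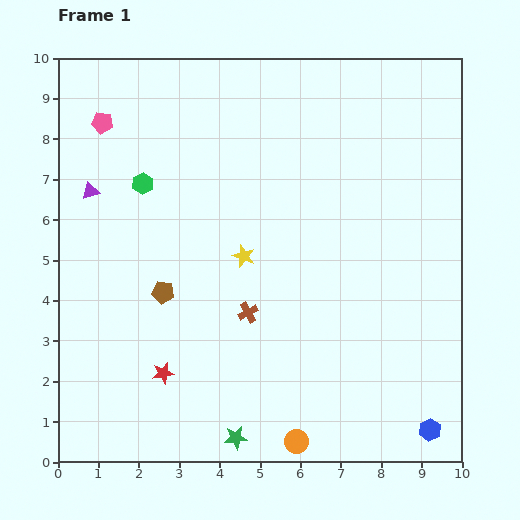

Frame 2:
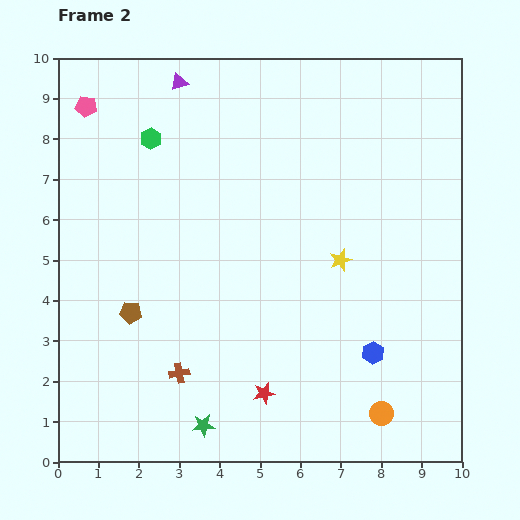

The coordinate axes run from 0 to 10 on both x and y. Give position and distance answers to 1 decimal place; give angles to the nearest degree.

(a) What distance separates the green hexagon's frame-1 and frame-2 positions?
1.1

The green hexagon moved from (2.1, 6.9) to (2.3, 8.0), a distance of √(0.2² + 1.1²) ≈ 1.1.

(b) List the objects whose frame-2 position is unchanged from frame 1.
none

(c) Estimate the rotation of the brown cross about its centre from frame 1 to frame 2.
18° clockwise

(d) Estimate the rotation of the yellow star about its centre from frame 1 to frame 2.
31° clockwise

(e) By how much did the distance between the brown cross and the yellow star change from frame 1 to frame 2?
+3.5

Distance in frame 1: 1.4. Distance in frame 2: 4.9.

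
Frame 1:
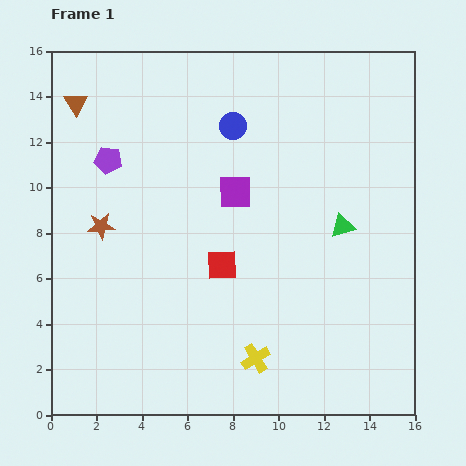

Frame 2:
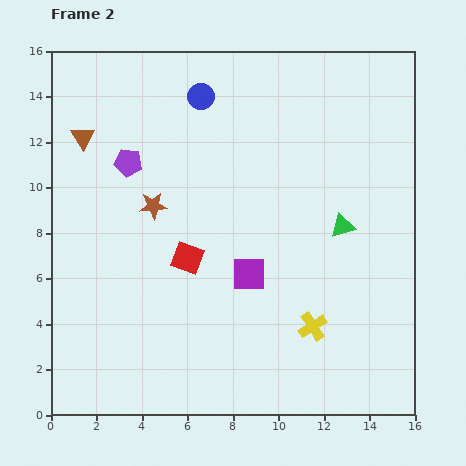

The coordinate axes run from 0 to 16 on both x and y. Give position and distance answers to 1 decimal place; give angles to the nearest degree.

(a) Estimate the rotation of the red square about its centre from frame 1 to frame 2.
22° clockwise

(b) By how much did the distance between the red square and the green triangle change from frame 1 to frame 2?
+1.3

Distance in frame 1: 5.6. Distance in frame 2: 6.9.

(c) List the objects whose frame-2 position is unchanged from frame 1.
the green triangle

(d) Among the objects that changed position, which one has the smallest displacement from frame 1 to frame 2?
the purple pentagon

(moved 0.9)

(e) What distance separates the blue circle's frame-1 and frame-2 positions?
1.9

The blue circle moved from (8.0, 12.7) to (6.6, 14.0), a distance of √(1.4² + 1.3²) ≈ 1.9.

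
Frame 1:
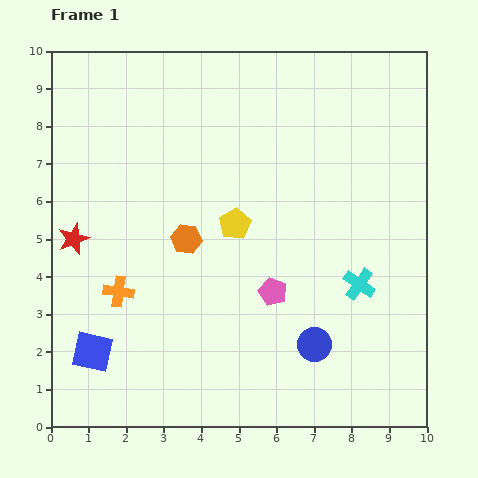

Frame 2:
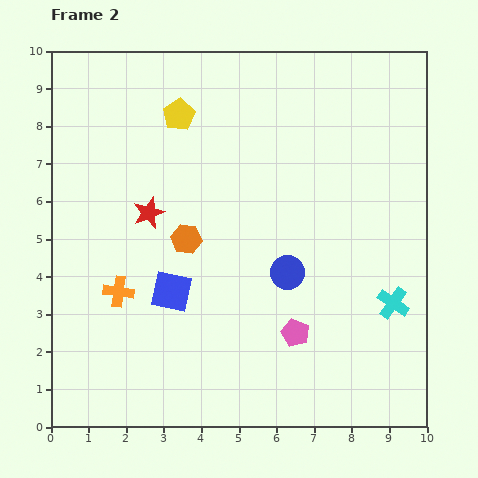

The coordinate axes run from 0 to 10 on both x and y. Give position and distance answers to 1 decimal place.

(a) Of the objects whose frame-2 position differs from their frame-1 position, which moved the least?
the cyan cross

(moved 1.0)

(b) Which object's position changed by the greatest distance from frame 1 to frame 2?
the yellow pentagon

(moved 3.3; next 2.6)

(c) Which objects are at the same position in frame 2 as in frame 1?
the orange hexagon, the orange cross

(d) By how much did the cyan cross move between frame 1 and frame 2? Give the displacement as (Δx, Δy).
(0.9, -0.5)

The cyan cross was at (8.2, 3.8) in frame 1 and (9.1, 3.3) in frame 2.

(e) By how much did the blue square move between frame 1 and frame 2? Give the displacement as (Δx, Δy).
(2.1, 1.6)

The blue square was at (1.1, 2.0) in frame 1 and (3.2, 3.6) in frame 2.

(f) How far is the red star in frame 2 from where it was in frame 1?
2.1

The red star moved from (0.6, 5.0) to (2.6, 5.7), a distance of √(2.0² + 0.7²) ≈ 2.1.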